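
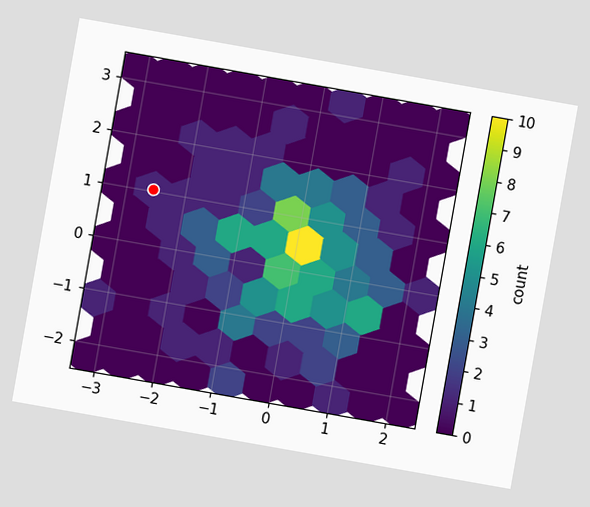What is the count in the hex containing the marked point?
1

The chart is tilted about 10° clockwise. The marked hex reads 1 on the colorbar.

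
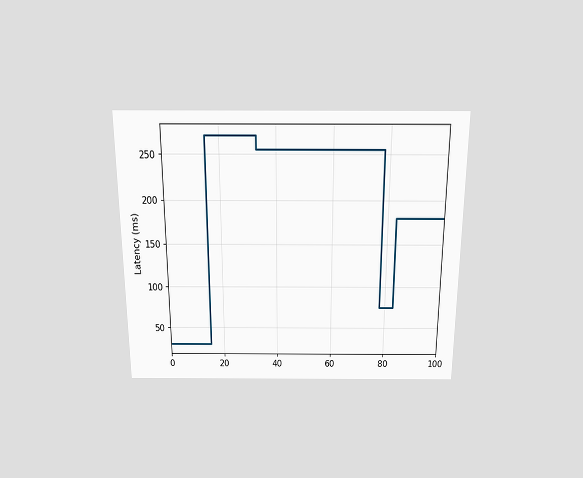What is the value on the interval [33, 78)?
The chart is viewed slightly from above. On [33, 78) the step sits at 255ms.

255ms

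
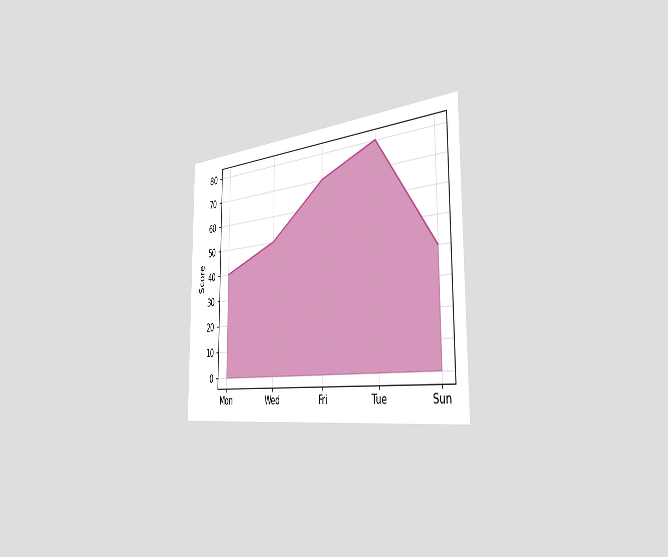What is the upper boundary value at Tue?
80

The chart is viewed slightly from the right. At Tue the upper boundary is at 80.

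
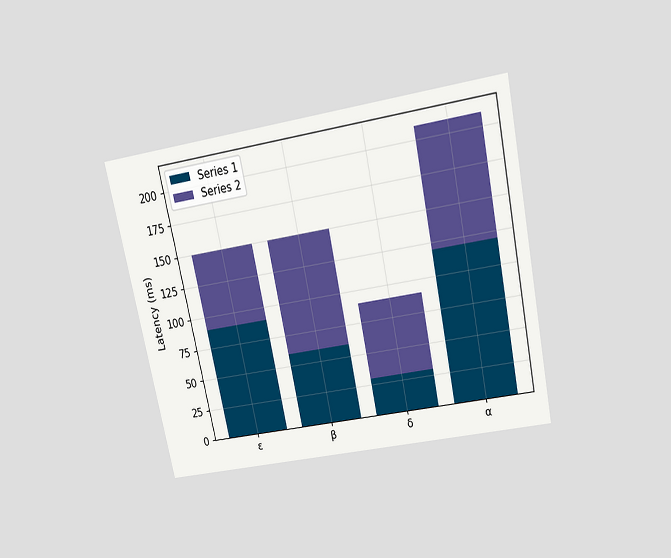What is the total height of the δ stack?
90ms

The chart is tilted about 12° counter-clockwise and viewed slightly from above. The δ stack's top reaches 90ms on the y-axis.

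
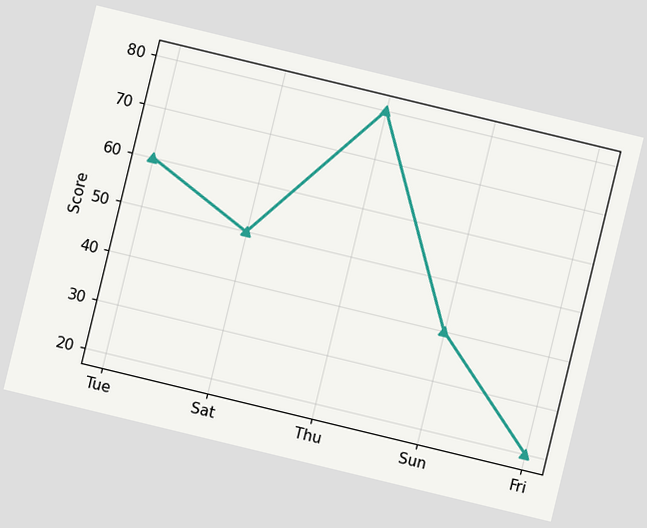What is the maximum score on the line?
80

The chart is tilted about 14° clockwise. The highest point is at Thu, and reading across to the y-axis gives 80.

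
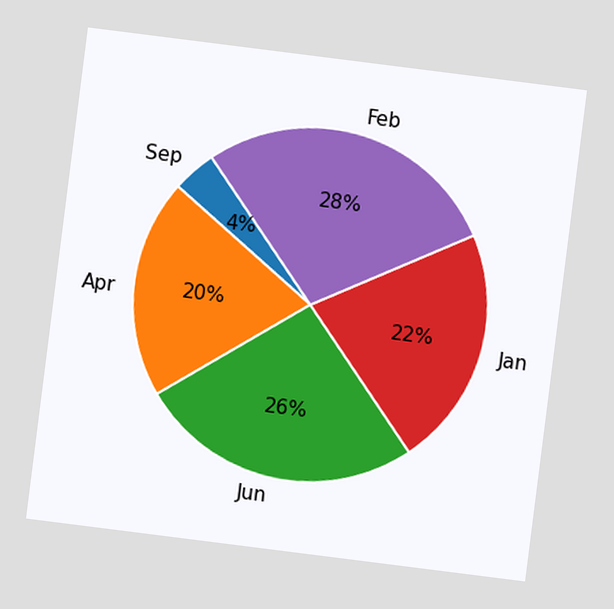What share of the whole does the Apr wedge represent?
The chart is tilted about 7° clockwise. The Apr slice takes up 20% of the pie.

20%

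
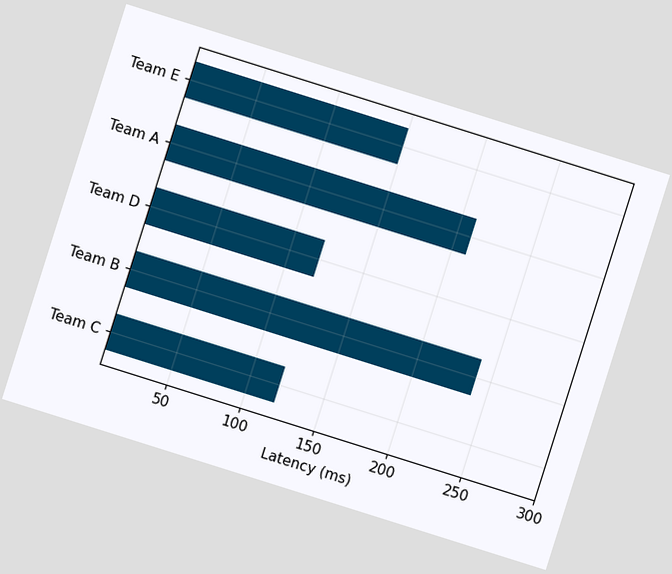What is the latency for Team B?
240ms

The chart is tilted about 17° clockwise. Reading along the chart's x-axis, the Team B bar reaches 240ms.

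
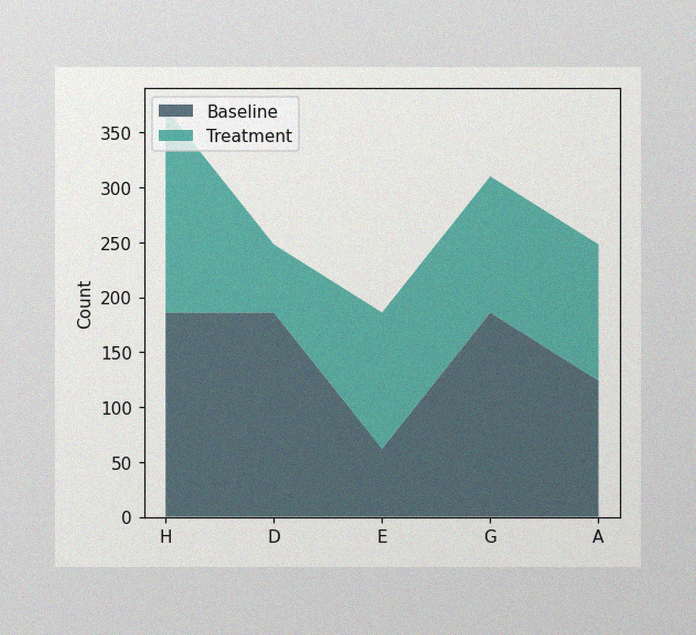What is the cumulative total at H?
The image has some photo noise and uneven lighting. The stacked total at H reaches 372.

372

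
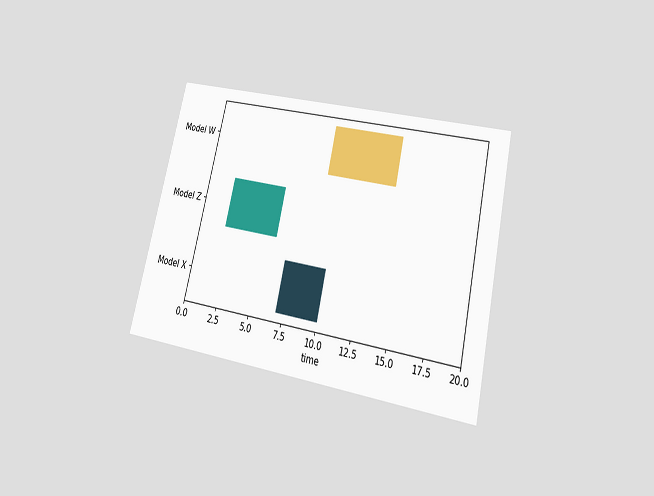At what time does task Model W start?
The chart is tilted about 13° clockwise and viewed slightly from below. The Model W bar begins at t=9.

9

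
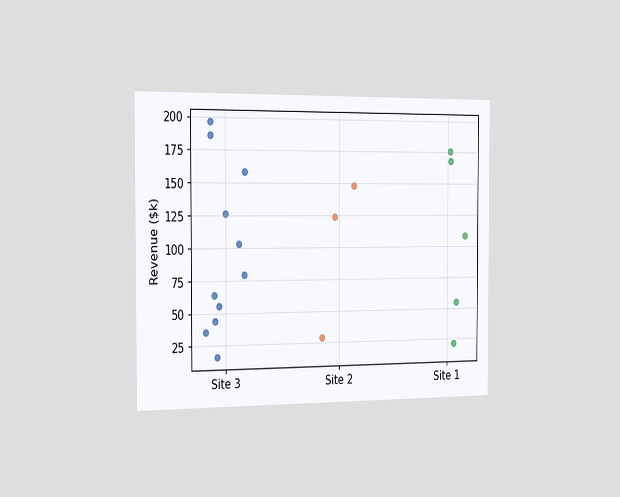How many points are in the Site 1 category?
5

The chart is viewed slightly from the left. Counting the markers in the Site 1 column gives 5.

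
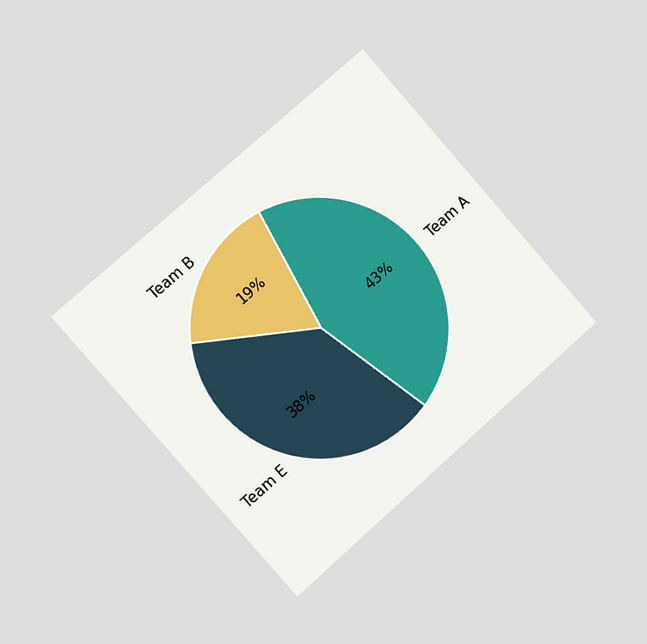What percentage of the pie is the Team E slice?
The chart is tilted about 41° counter-clockwise and viewed slightly from the left. The Team E slice takes up 38% of the pie.

38%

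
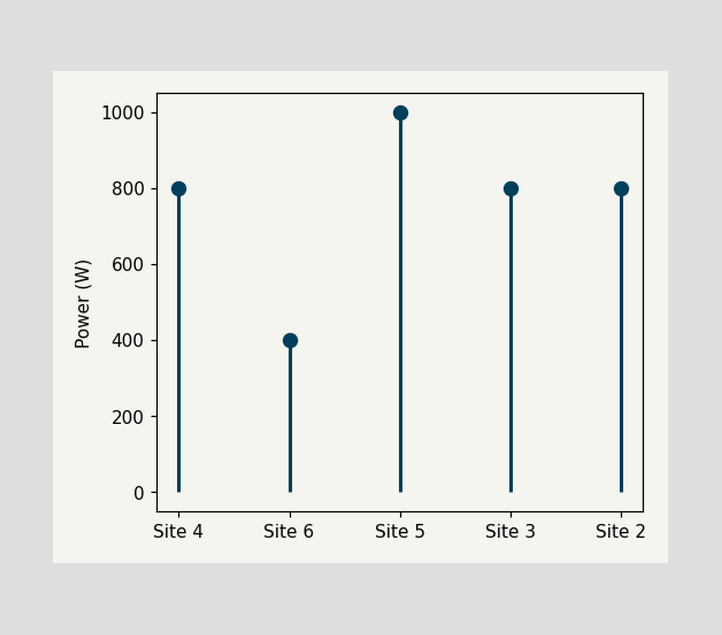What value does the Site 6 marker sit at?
The Site 6 marker sits at 400W.

400W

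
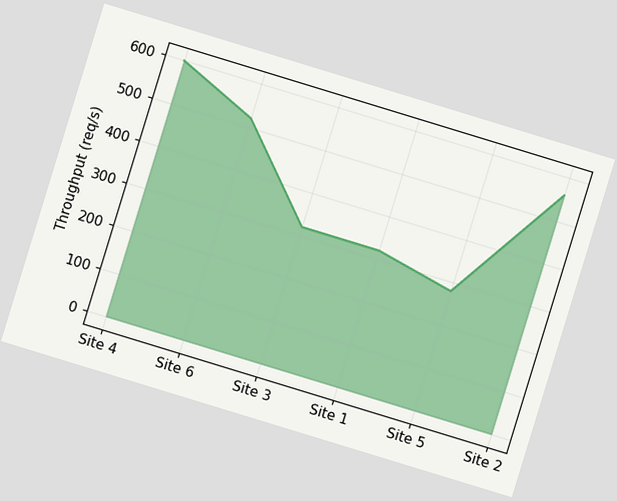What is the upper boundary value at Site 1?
The chart is tilted about 17° clockwise. At Site 1 the upper boundary is at 320req/s.

320req/s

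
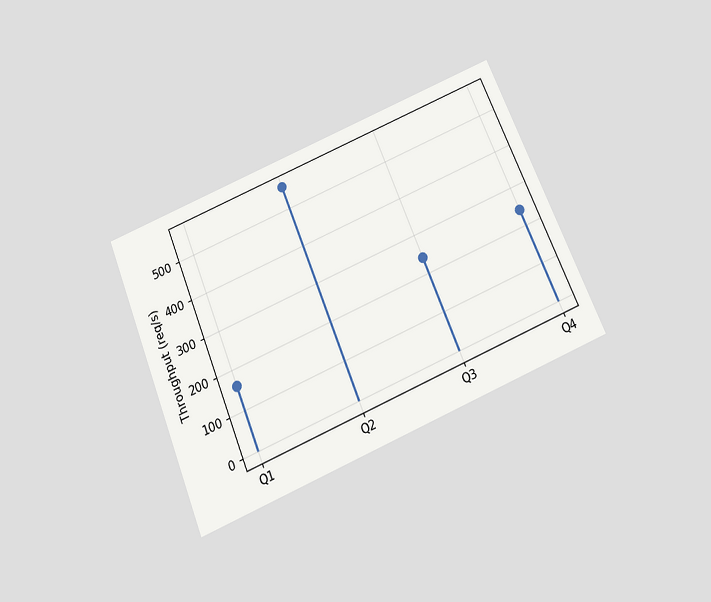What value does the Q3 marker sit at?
240req/s

The chart is tilted about 23° counter-clockwise and viewed slightly from below. The Q3 marker sits at 240req/s.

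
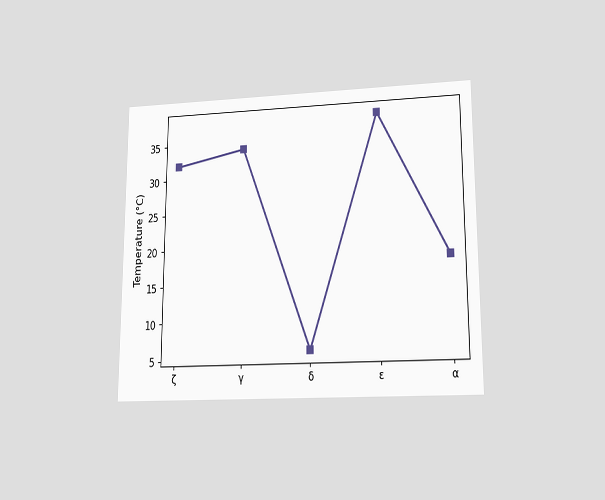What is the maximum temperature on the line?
The chart is viewed at a slight angle. The highest point is at ε, and reading across to the y-axis gives 38°C.

38°C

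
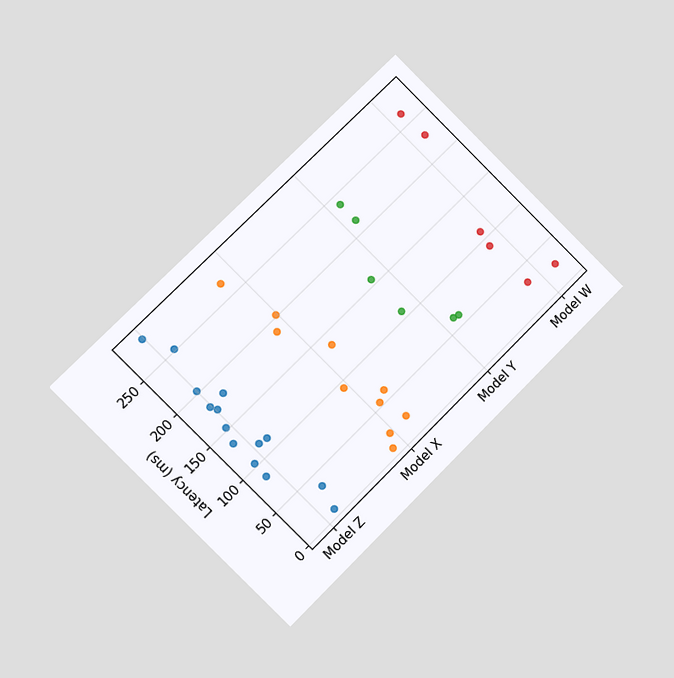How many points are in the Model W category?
The chart is tilted about 45° counter-clockwise and viewed slightly from the left. Counting the markers in the Model W column gives 6.

6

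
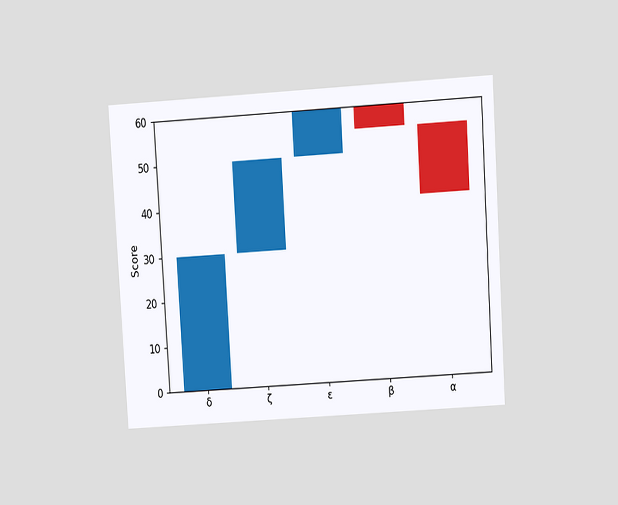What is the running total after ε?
The chart is tilted about 3° counter-clockwise and viewed at a slight angle. After ε the running total reaches 60.

60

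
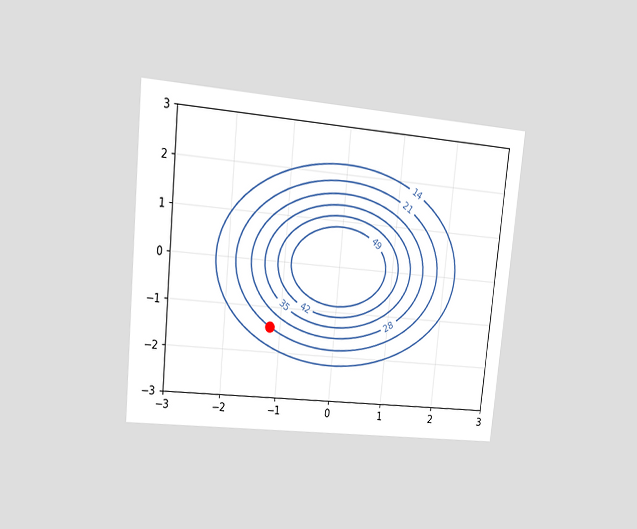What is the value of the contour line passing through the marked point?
21

The chart is tilted about 6° clockwise and viewed at a slight angle. The marked point sits on the contour labelled 21.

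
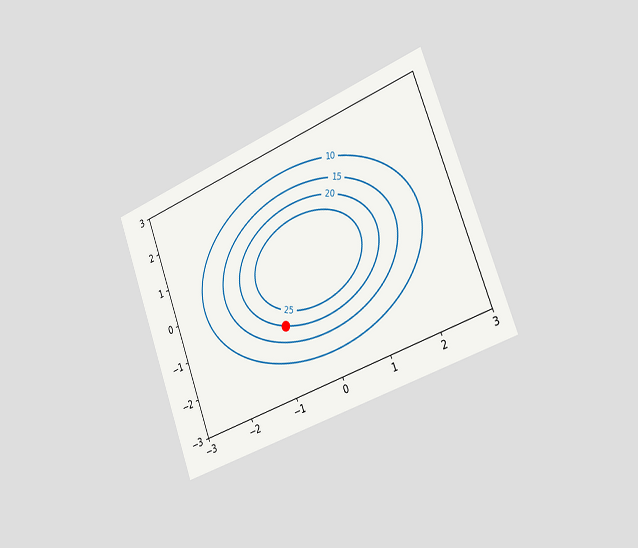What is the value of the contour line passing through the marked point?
The chart is tilted about 21° counter-clockwise and viewed slightly from the right. The marked point sits on the contour labelled 20.

20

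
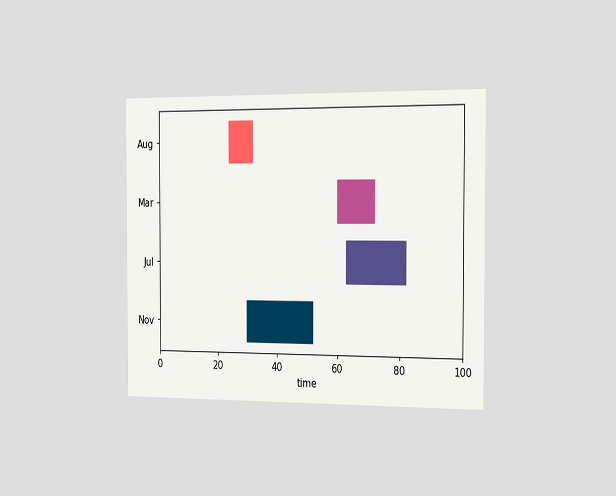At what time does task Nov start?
The chart is viewed slightly from the right. The Nov bar begins at t=30.

30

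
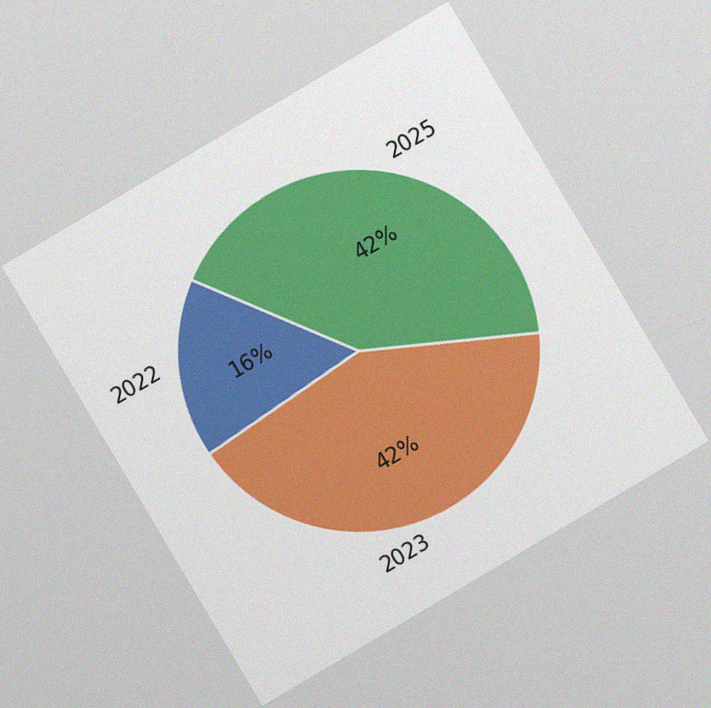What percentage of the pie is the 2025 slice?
The chart is tilted about 31° counter-clockwise, with some photo noise. The 2025 slice takes up 42% of the pie.

42%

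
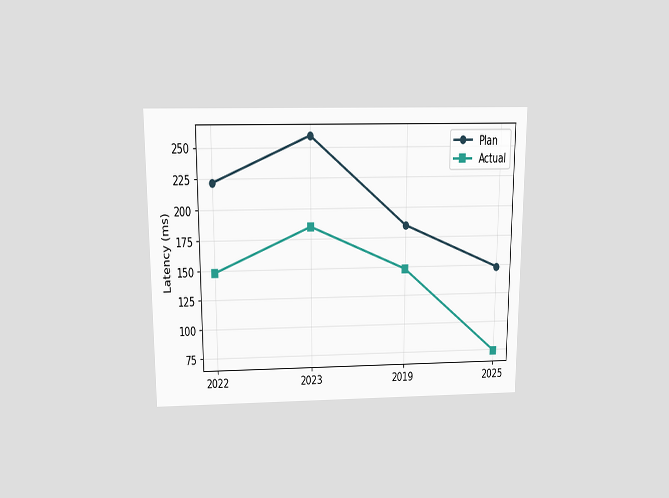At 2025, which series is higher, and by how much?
Plan, by 74ms

The chart is viewed slightly from above. At 2025, Plan sits above the other line by 74ms.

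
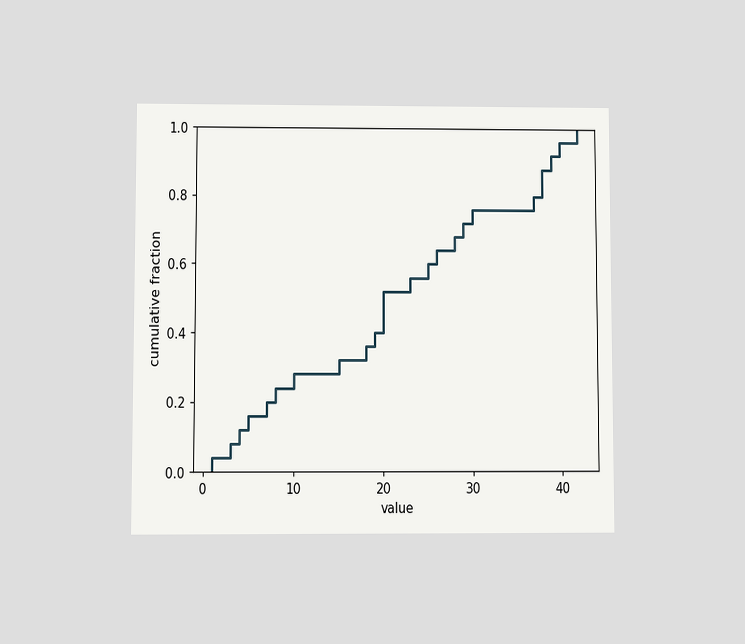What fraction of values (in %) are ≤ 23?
56%

The chart is viewed at a slight angle. At x=23 the ECDF step is at 56%.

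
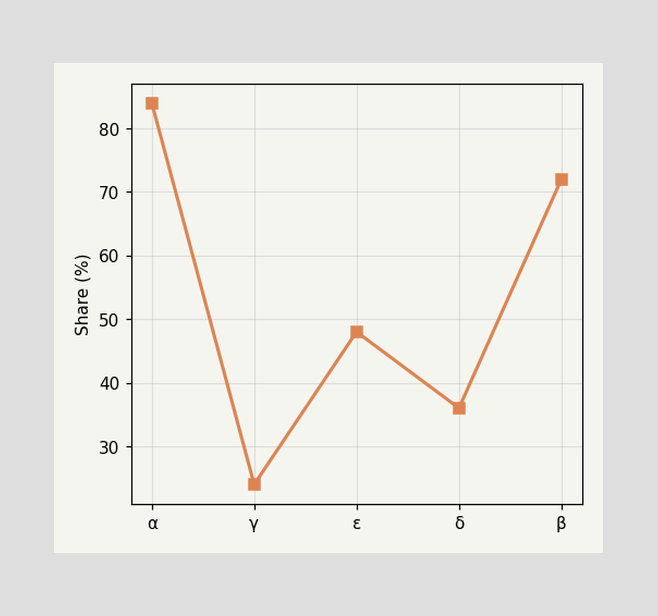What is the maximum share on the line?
84%

The highest point is at α, and reading across to the y-axis gives 84%.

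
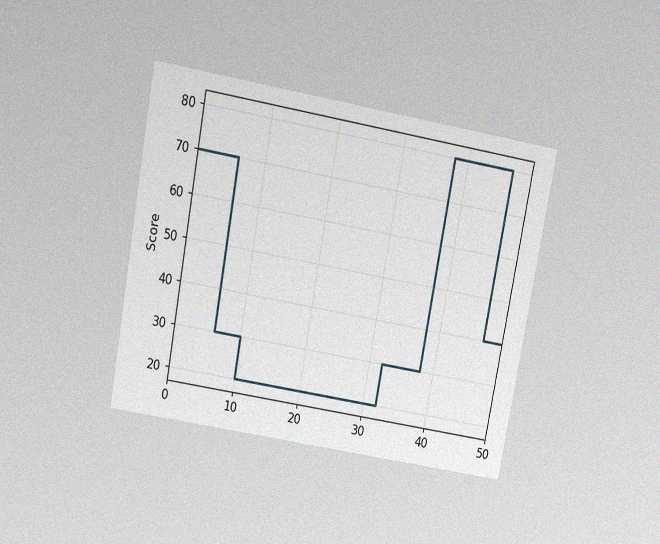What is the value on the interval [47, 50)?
40

The chart is tilted about 10° clockwise and viewed slightly from above, with some photo noise. On [47, 50) the step sits at 40.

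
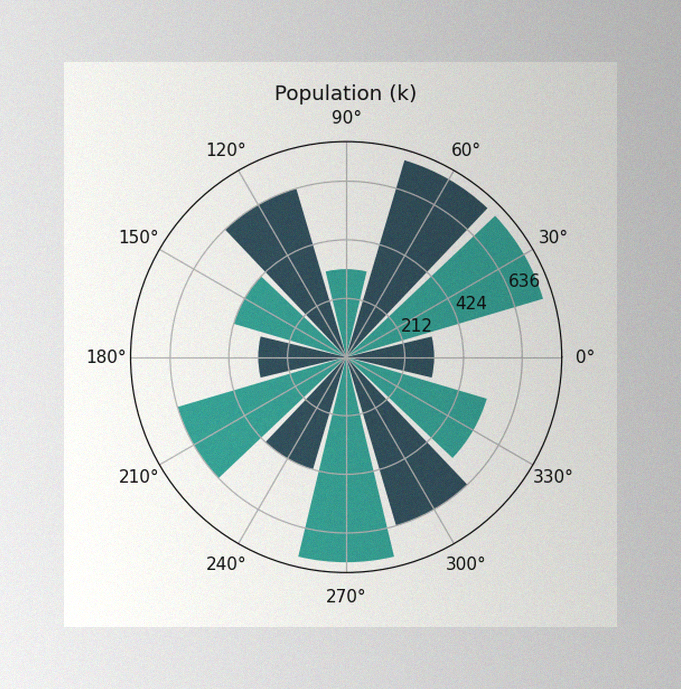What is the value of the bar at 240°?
The image has some photo noise and uneven lighting. The bar at 240° reaches 424k on the radial axis.

424k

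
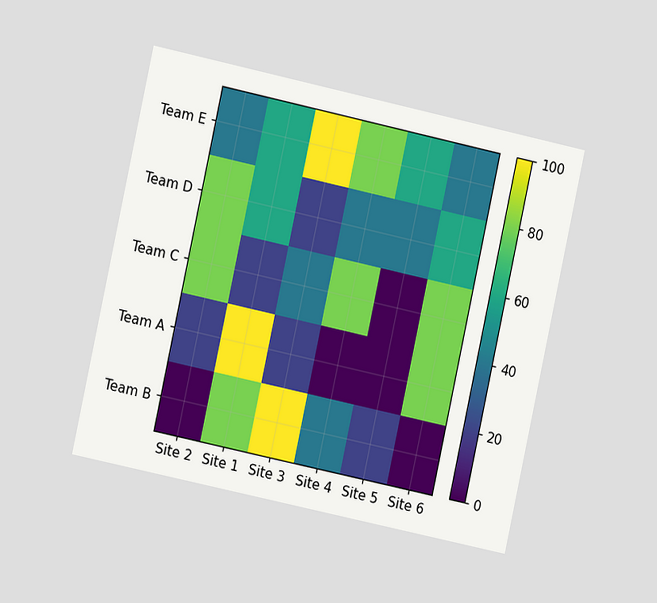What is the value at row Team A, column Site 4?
The chart is tilted about 12° clockwise and viewed at a slight angle. Matching cell (Team A, Site 4) against the colorbar gives 0.

0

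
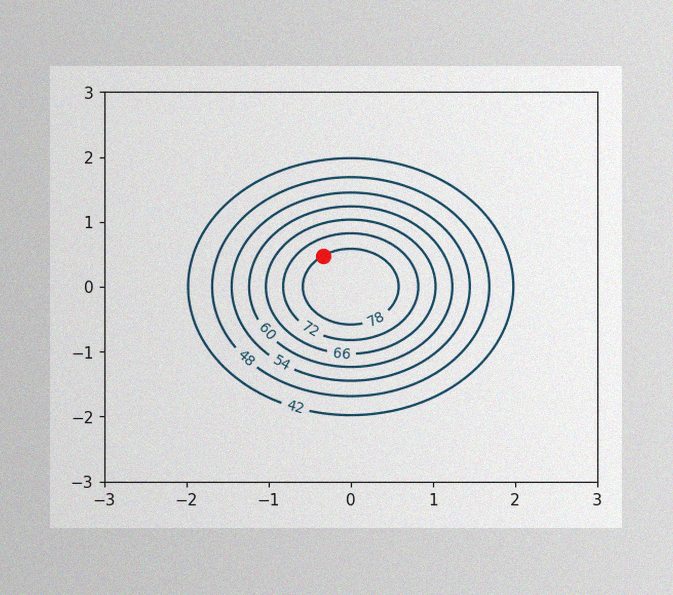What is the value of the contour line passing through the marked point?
The image has some photo noise and uneven lighting. The marked point sits on the contour labelled 78.

78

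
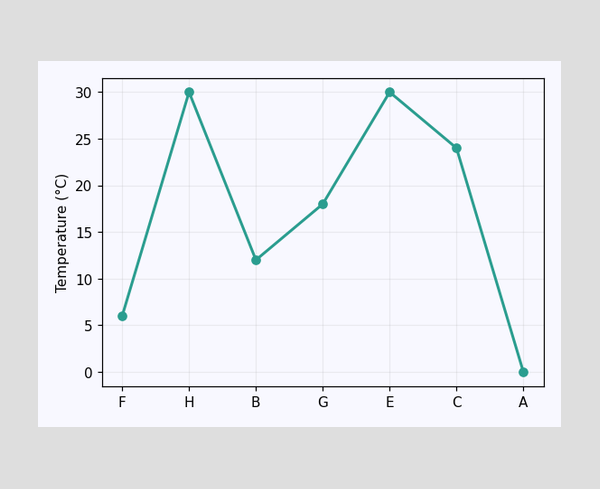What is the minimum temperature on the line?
The lowest point is at A, and reading across to the y-axis gives 0°C.

0°C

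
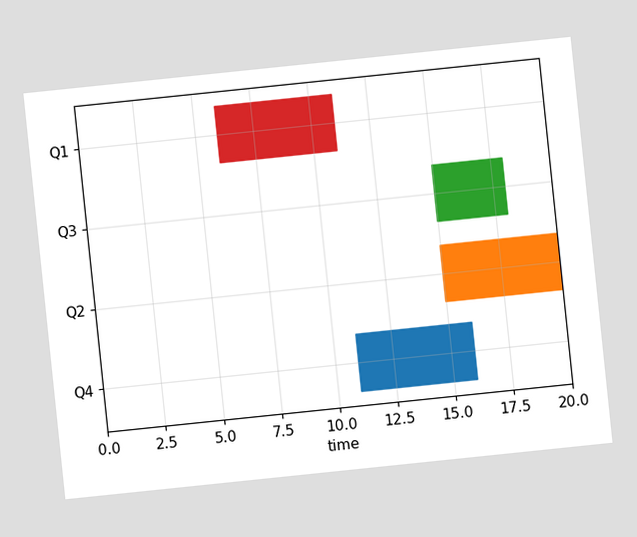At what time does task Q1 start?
The chart is tilted about 6° counter-clockwise. The Q1 bar begins at t=6.

6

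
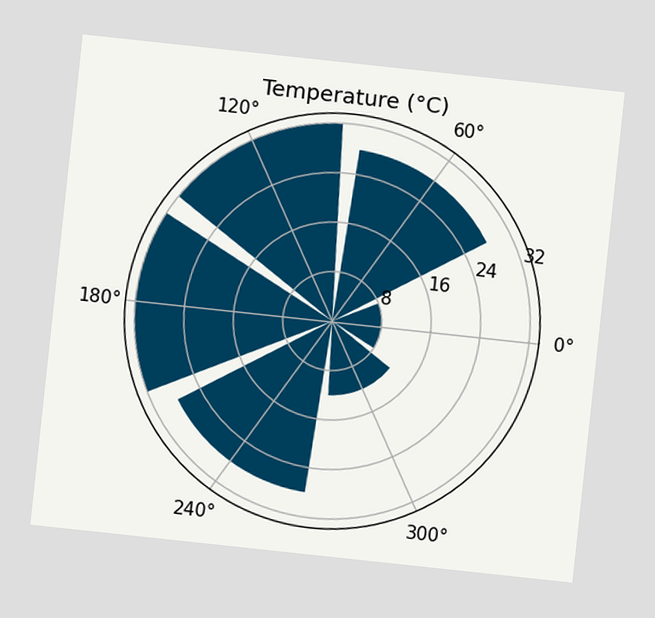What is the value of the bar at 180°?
32°C

The chart is tilted about 6° clockwise. The bar at 180° reaches 32°C on the radial axis.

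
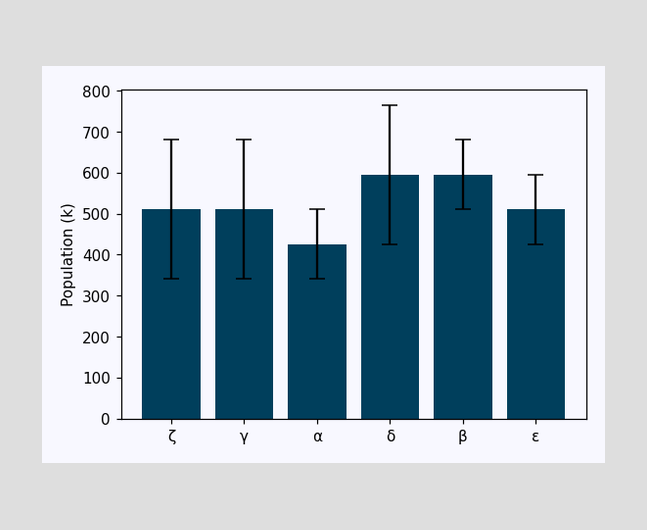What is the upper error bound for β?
The β bar's upper whisker reaches 680k.

680k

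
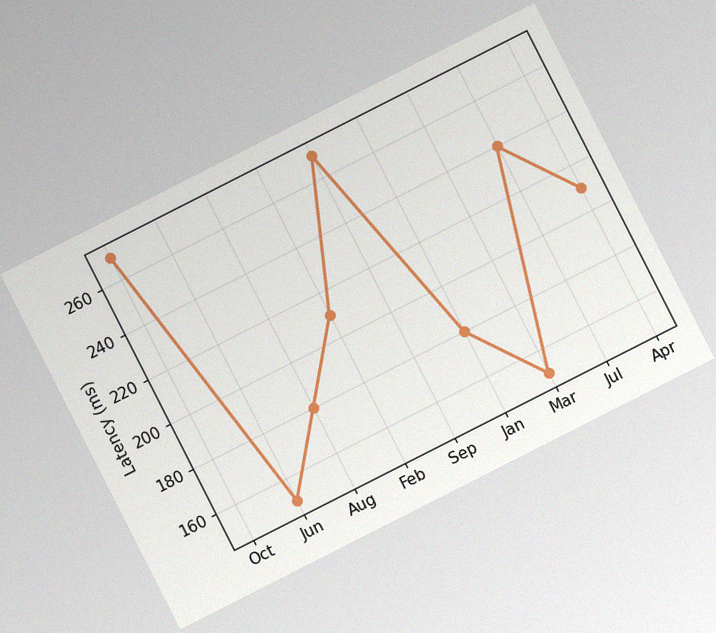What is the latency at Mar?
150ms

The chart is tilted about 27° counter-clockwise, with some photo noise. At Mar, the line is at 150ms.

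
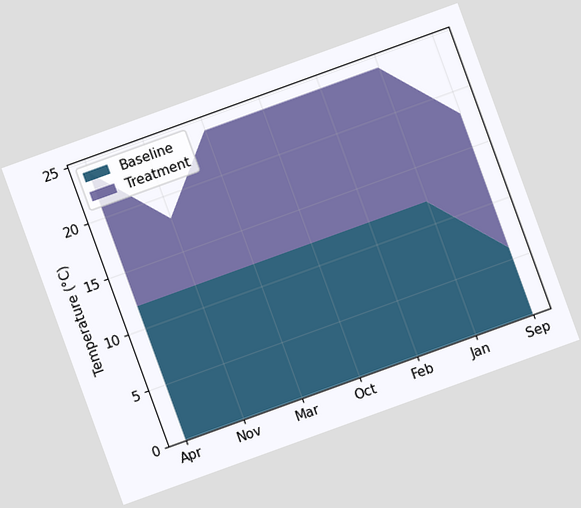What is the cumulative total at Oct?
24°C

The chart is tilted about 20° counter-clockwise. The stacked total at Oct reaches 24°C.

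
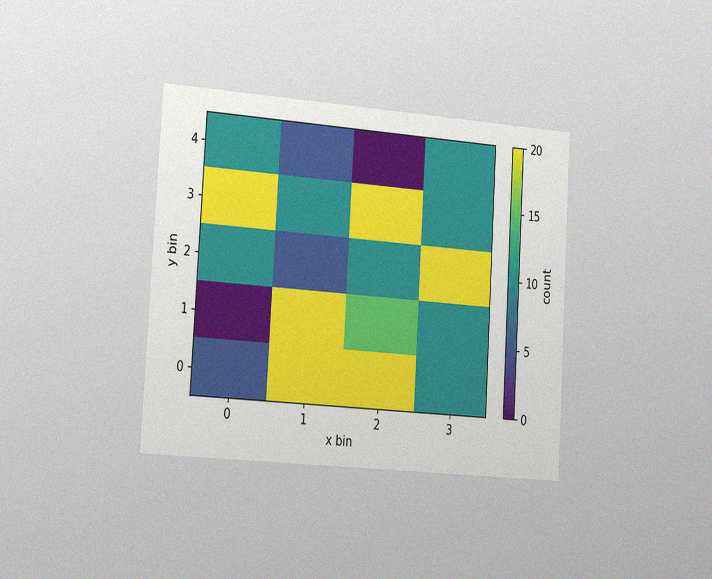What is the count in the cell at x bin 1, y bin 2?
The chart is tilted about 3° clockwise and viewed slightly from the left, with some photo noise. Matching the cell (1, 2) against the colorbar gives 5.

5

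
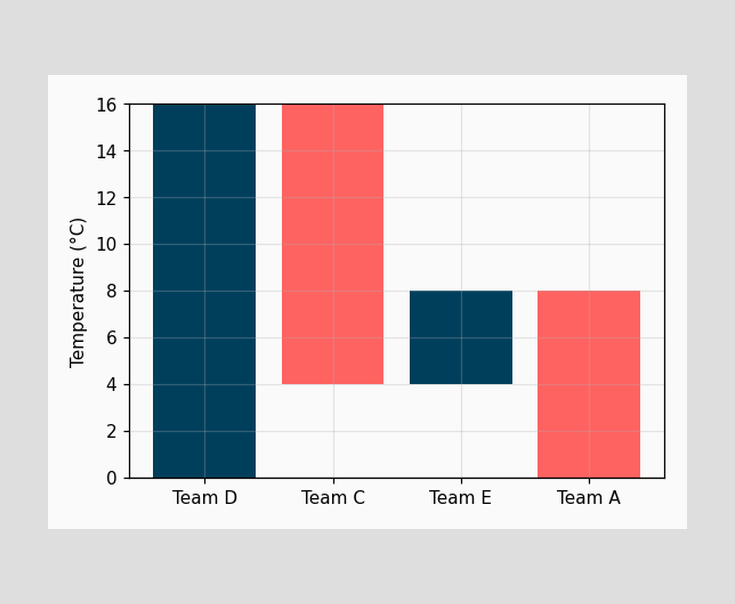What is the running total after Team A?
0°C

After Team A the running total reaches 0°C.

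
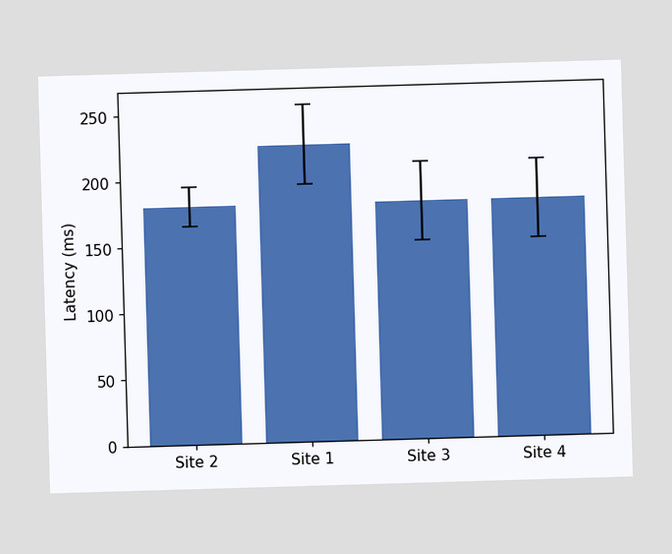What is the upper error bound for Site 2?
195ms

The Site 2 bar's upper whisker reaches 195ms.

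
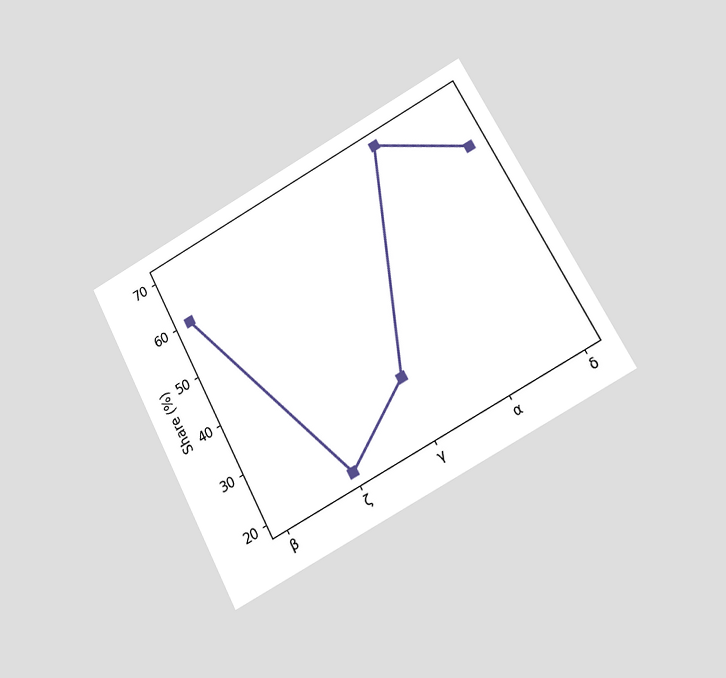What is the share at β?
The chart is tilted about 28° counter-clockwise and viewed at a slight angle. At β, the line is at 60%.

60%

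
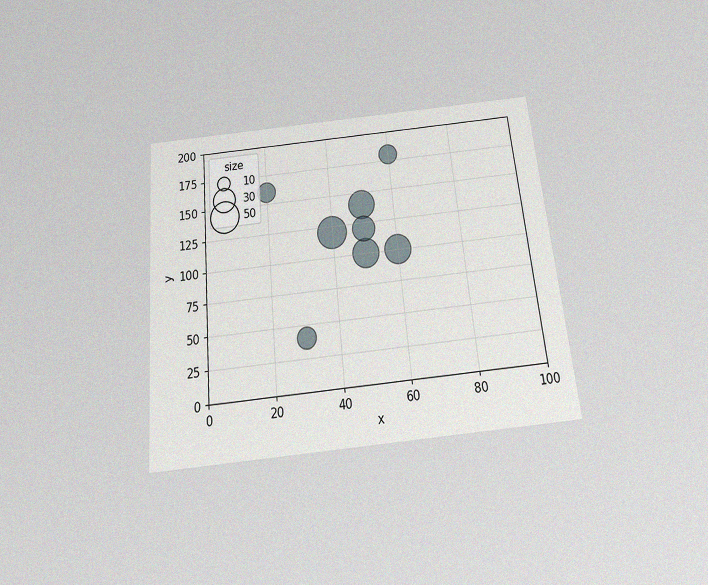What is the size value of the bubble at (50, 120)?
30

The chart is tilted about 5° counter-clockwise and viewed slightly from below, with some photo noise. Matching the bubble at (50, 120) against the size legend gives 30.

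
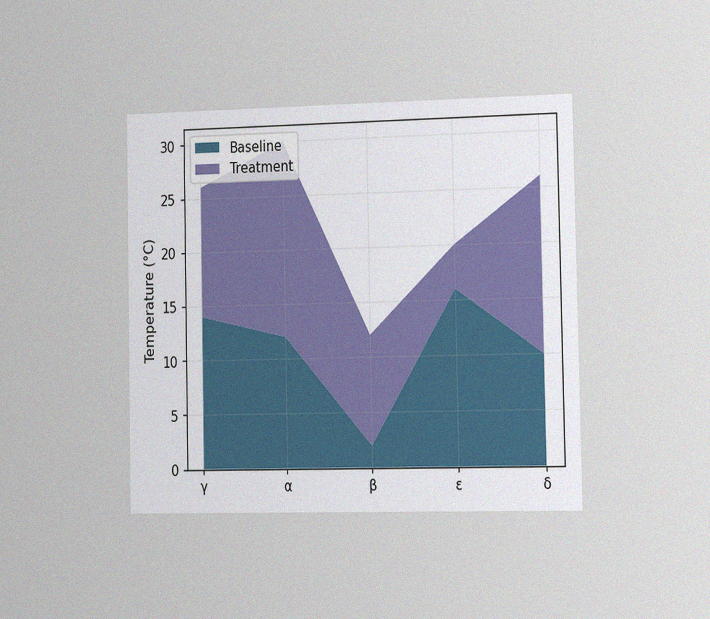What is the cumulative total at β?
The chart is viewed slightly from the right, with some photo noise. The stacked total at β reaches 12°C.

12°C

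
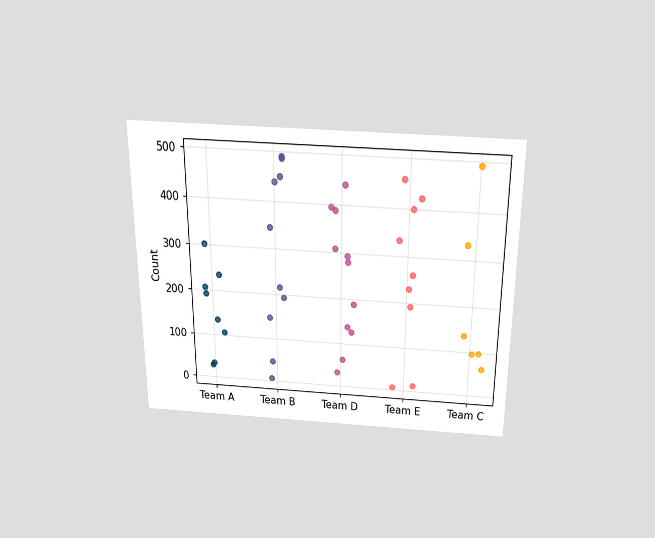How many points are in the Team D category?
The chart is viewed slightly from above. Counting the markers in the Team D column gives 11.

11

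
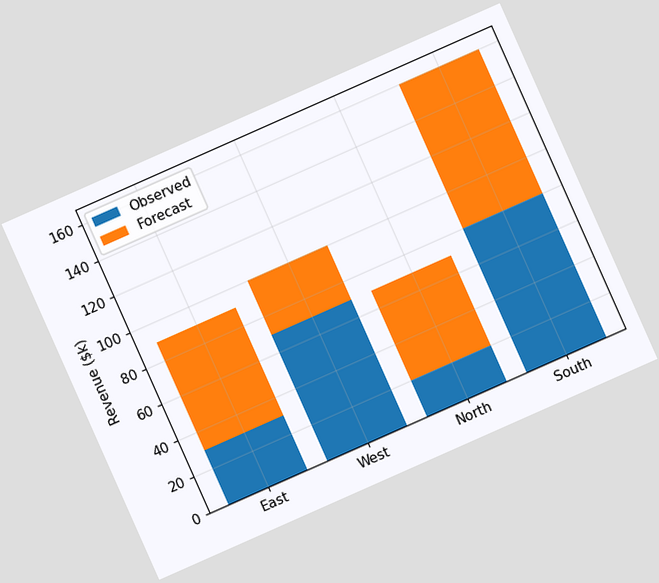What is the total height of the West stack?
$100k

The chart is tilted about 24° counter-clockwise. The West stack's top reaches $100k on the y-axis.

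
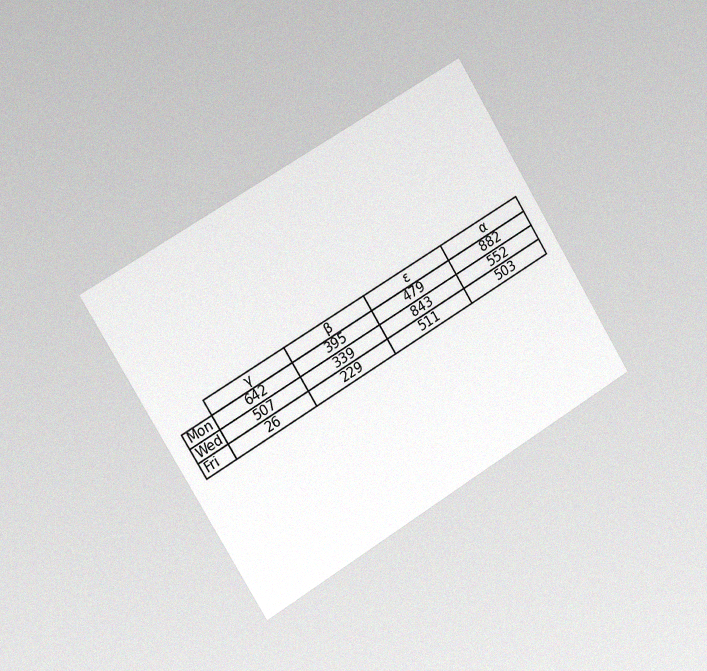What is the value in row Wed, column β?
The chart is tilted about 31° counter-clockwise and viewed slightly from the left, with some photo noise. The (Wed, β) cell reads 339.

339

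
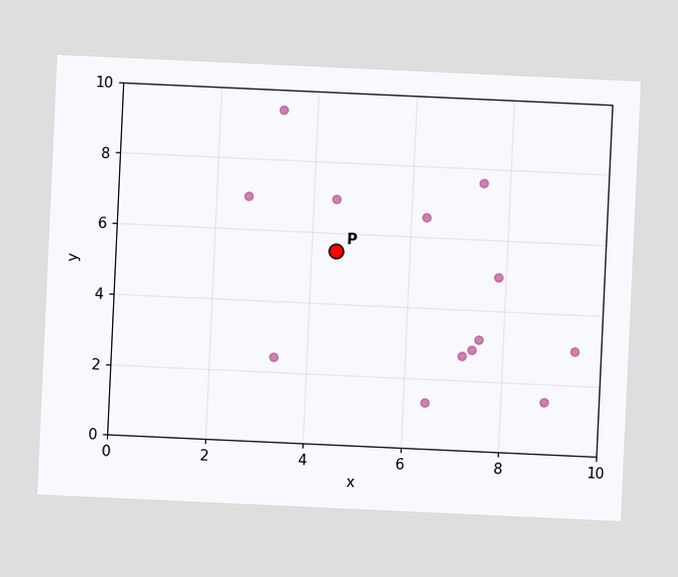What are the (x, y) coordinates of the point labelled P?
(4.5, 5.5)

The chart is tilted about 3° clockwise. Following the gridlines from P to each axis, P sits at (4.5, 5.5).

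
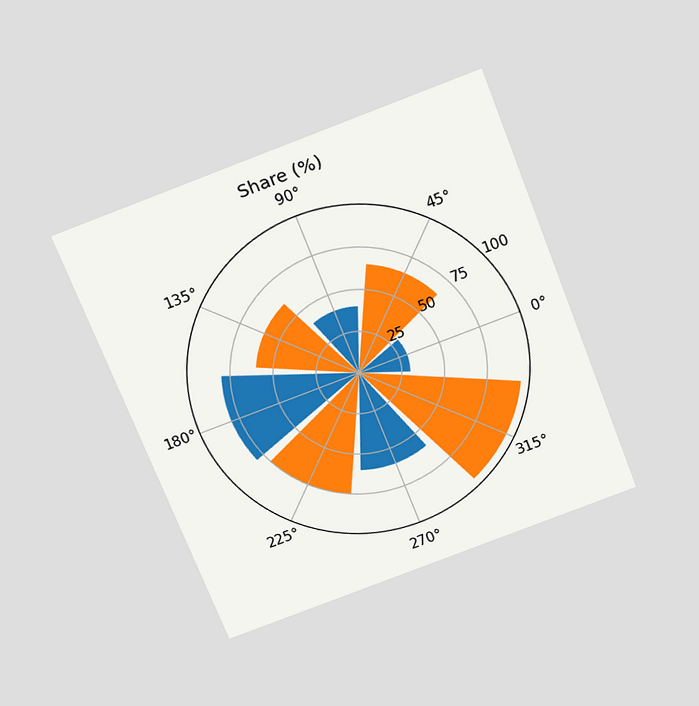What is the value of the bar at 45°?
The chart is tilted about 21° counter-clockwise and viewed slightly from above. The bar at 45° reaches 65% on the radial axis.

65%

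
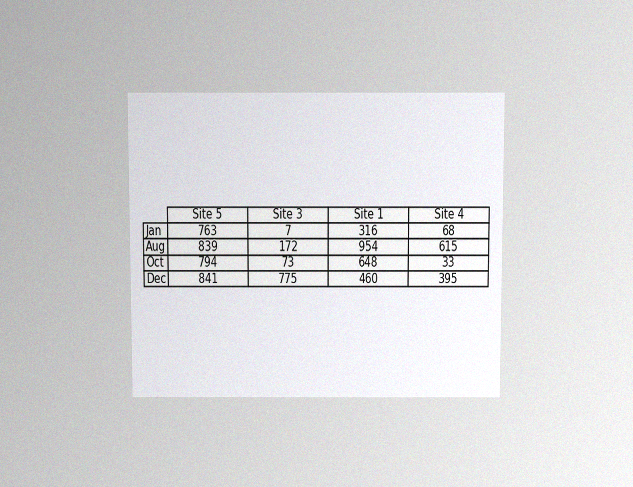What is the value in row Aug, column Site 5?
839

The chart is viewed slightly from above, with some photo noise. The (Aug, Site 5) cell reads 839.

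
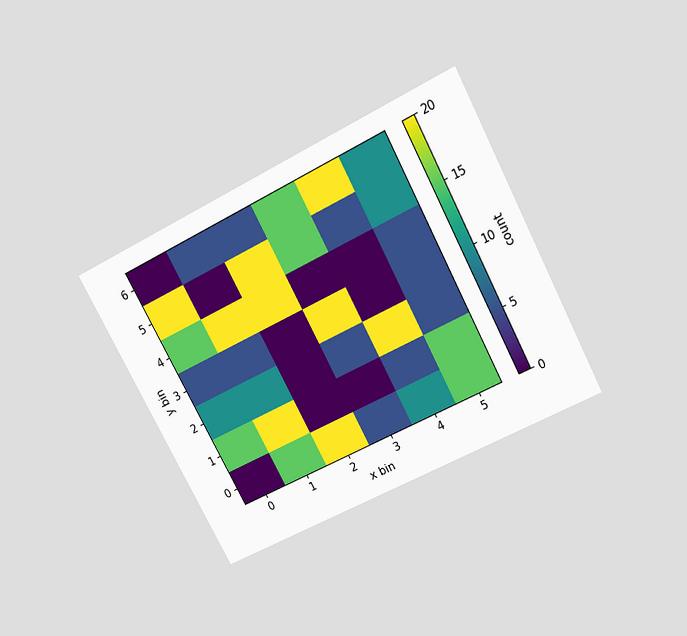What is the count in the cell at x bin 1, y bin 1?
The chart is tilted about 28° counter-clockwise and viewed slightly from above. Matching the cell (1, 1) against the colorbar gives 20.

20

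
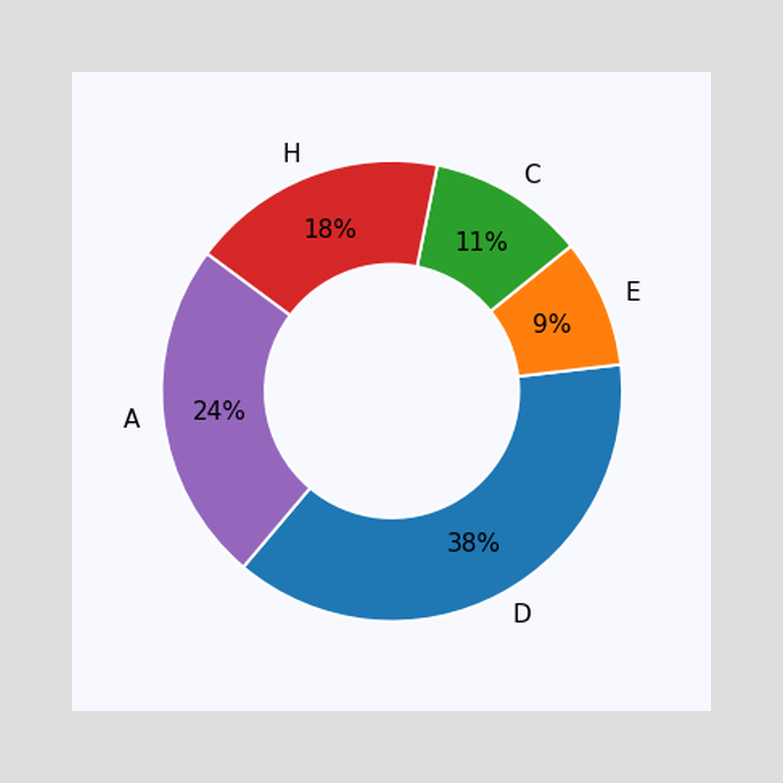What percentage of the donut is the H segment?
18%

The H segment takes up 18% of the ring.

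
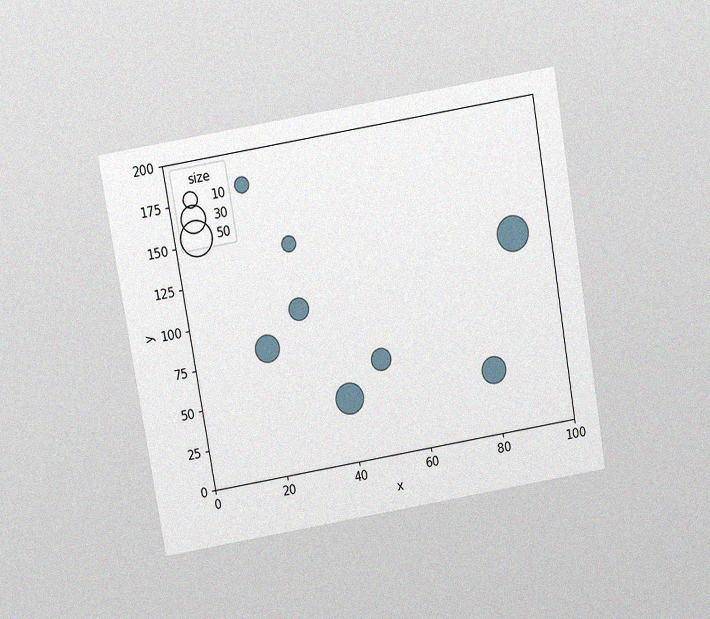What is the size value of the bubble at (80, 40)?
30

The chart is tilted about 10° counter-clockwise and viewed slightly from above, with some photo noise. Matching the bubble at (80, 40) against the size legend gives 30.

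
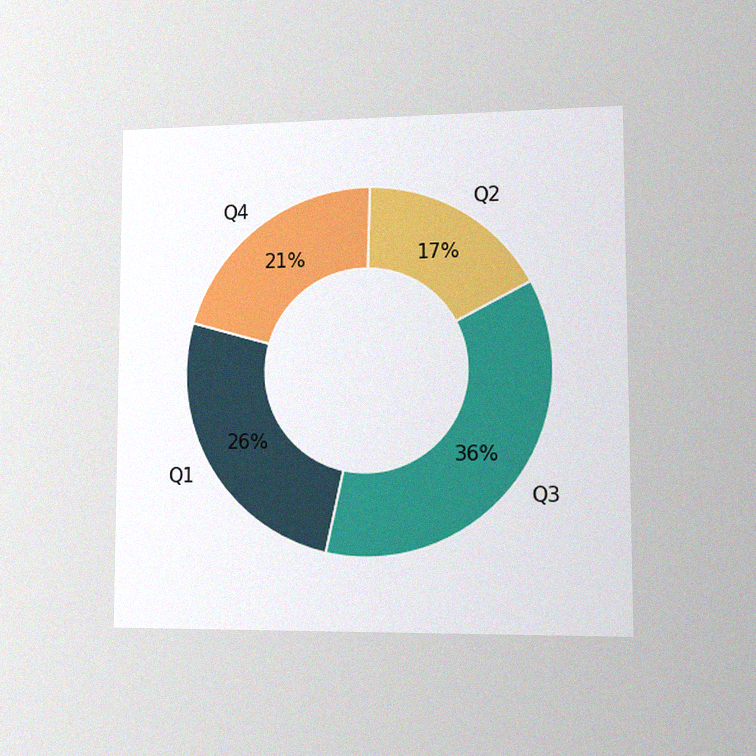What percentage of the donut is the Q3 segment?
36%

The chart is viewed slightly from the right, with some photo noise. The Q3 segment takes up 36% of the ring.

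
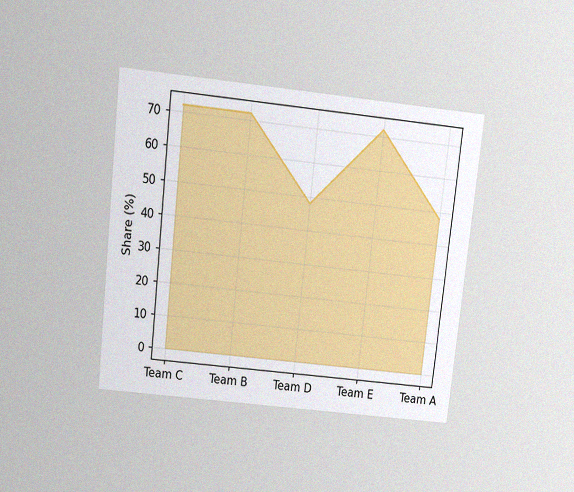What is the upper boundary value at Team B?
The chart is tilted about 6° clockwise and viewed slightly from above, with some photo noise. At Team B the upper boundary is at 72%.

72%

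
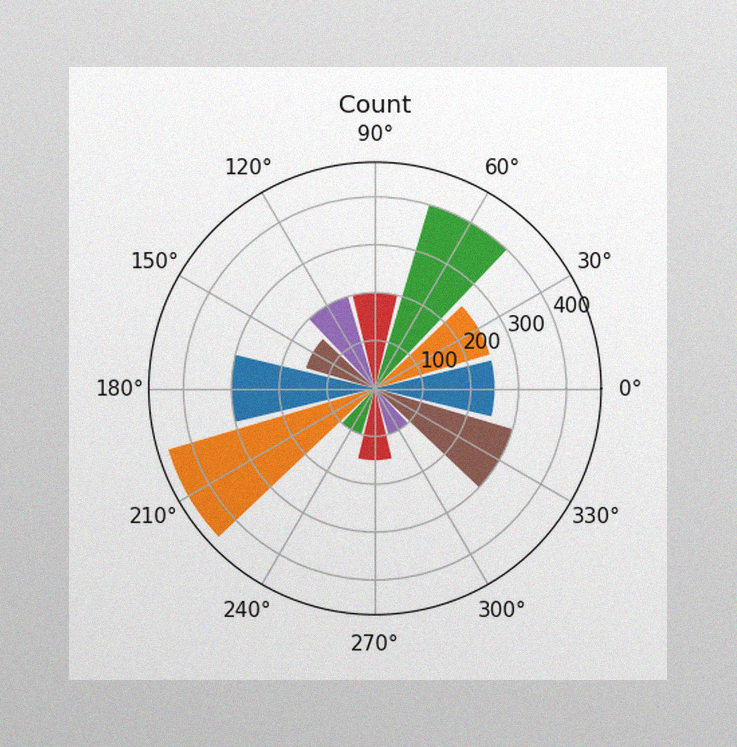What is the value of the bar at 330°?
300

The image has some photo noise and uneven lighting. The bar at 330° reaches 300 on the radial axis.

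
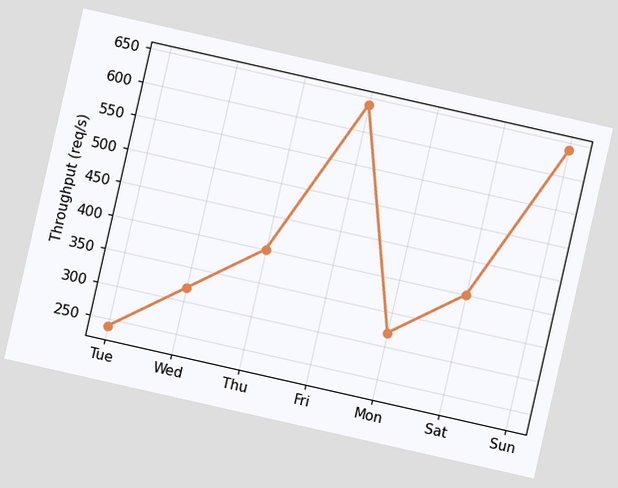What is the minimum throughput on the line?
The chart is tilted about 13° clockwise. The lowest point is at Tue, and reading across to the y-axis gives 240req/s.

240req/s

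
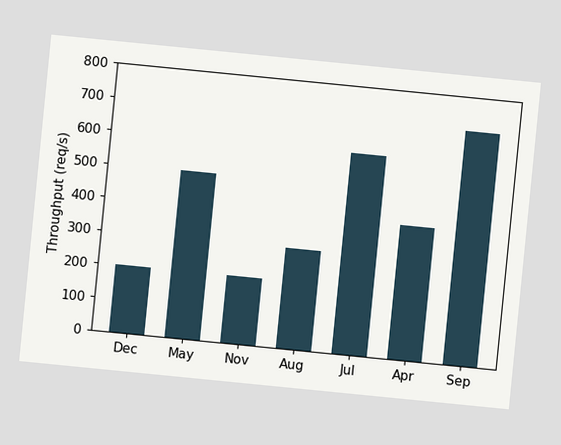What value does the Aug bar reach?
The chart is tilted about 6° clockwise. Reading along the chart's y-axis, the Aug bar reaches 300req/s.

300req/s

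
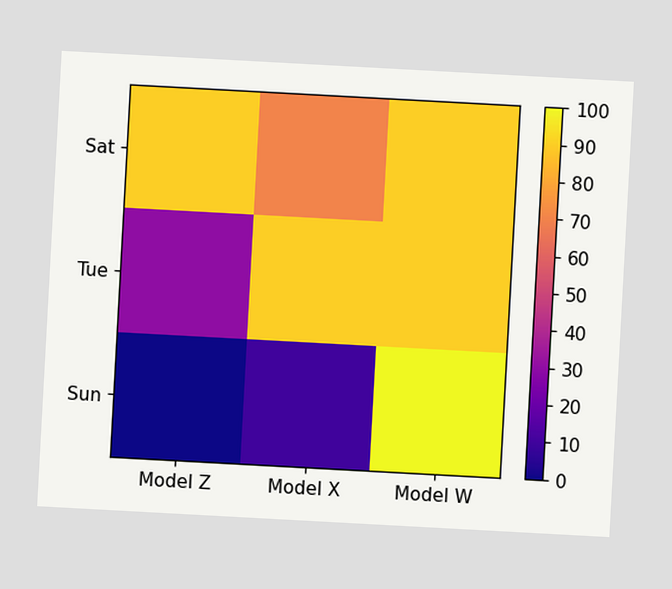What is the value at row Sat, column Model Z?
The chart is tilted about 3° clockwise. Matching cell (Sat, Model Z) against the colorbar gives 90.

90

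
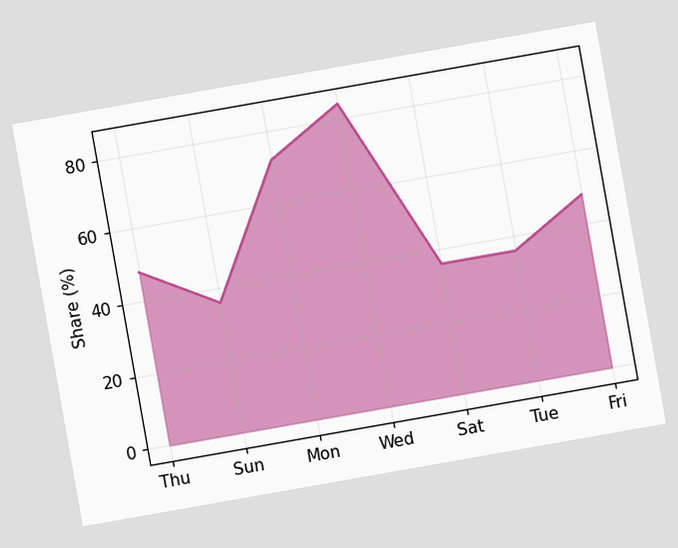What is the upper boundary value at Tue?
36%

The chart is tilted about 10° counter-clockwise. At Tue the upper boundary is at 36%.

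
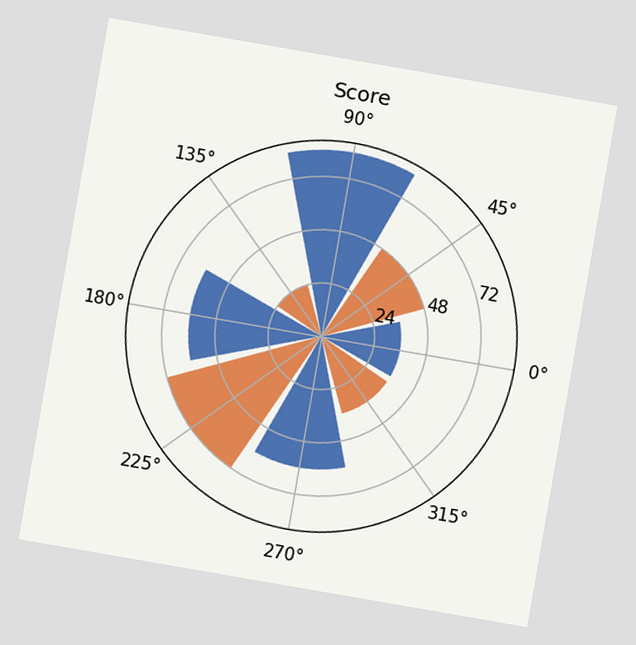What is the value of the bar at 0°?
36

The chart is tilted about 10° clockwise. The bar at 0° reaches 36 on the radial axis.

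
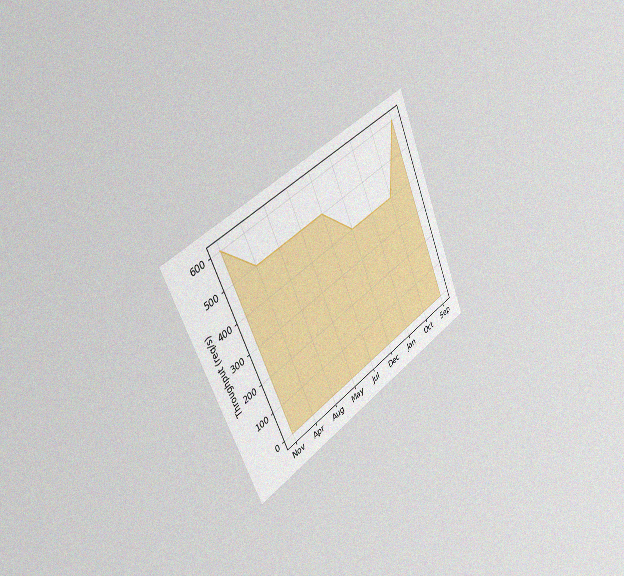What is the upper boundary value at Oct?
400req/s

The chart is tilted about 24° counter-clockwise and viewed slightly from the left, with some photo noise. At Oct the upper boundary is at 400req/s.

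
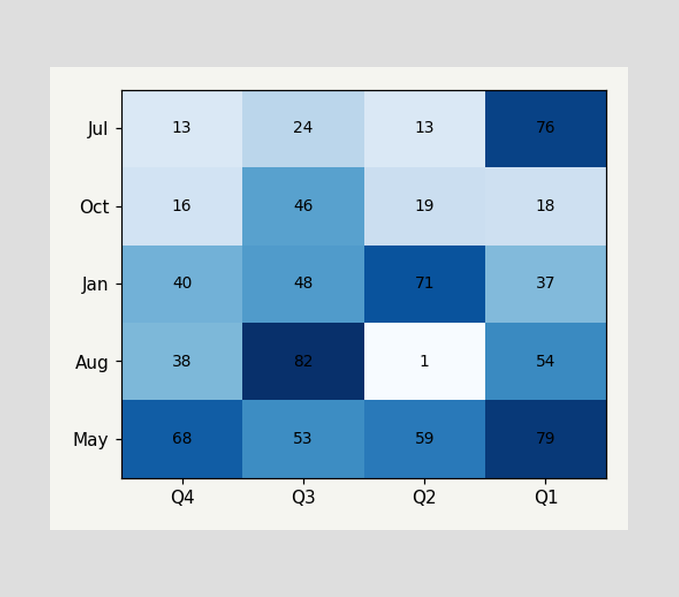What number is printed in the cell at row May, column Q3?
53

The (May, Q3) cell reads 53.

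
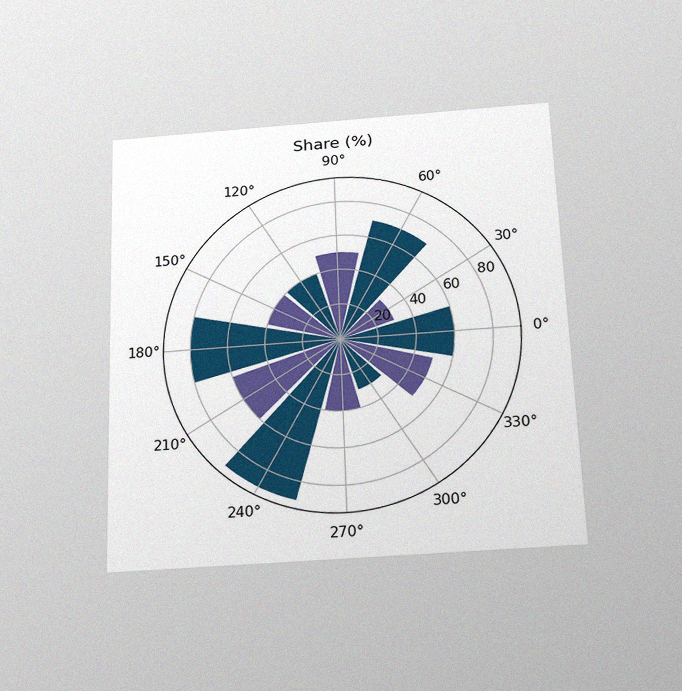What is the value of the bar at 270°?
The chart is viewed slightly from below, with some photo noise. The bar at 270° reaches 40% on the radial axis.

40%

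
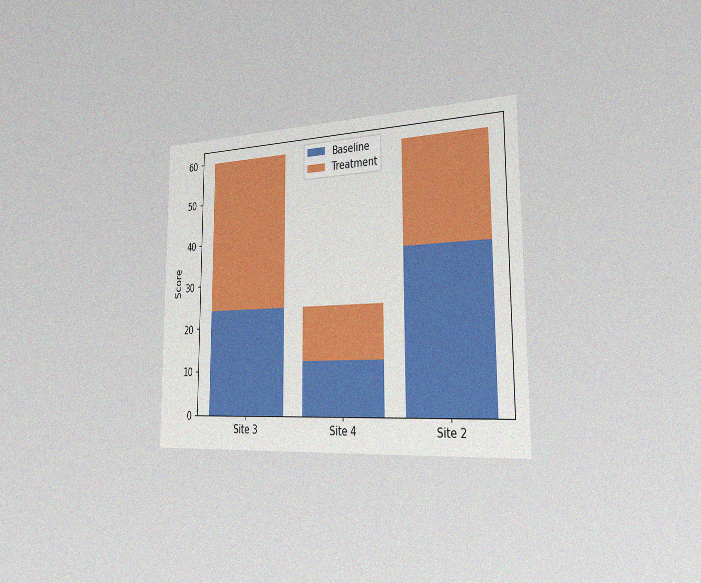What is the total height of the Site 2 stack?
60

The chart is viewed slightly from the right, with some photo noise. The Site 2 stack's top reaches 60 on the y-axis.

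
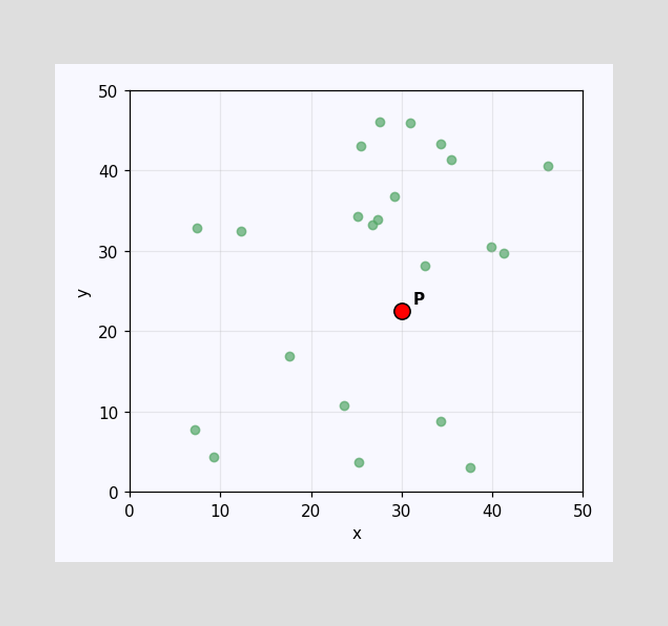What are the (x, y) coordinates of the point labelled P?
(30, 22.5)

Following the gridlines from P to each axis, P sits at (30, 22.5).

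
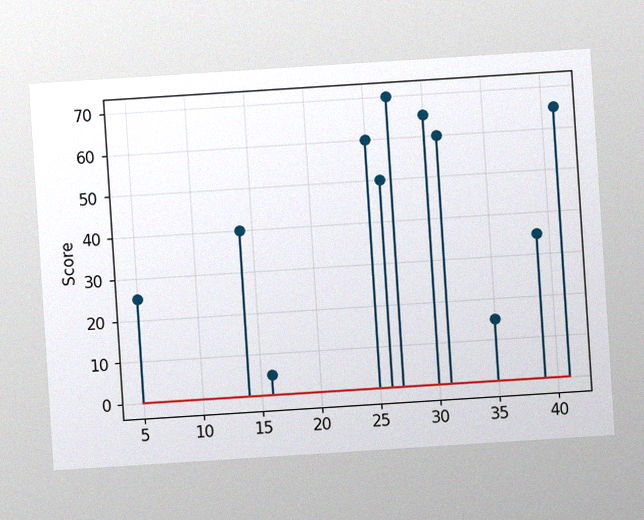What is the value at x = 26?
50

The chart is tilted about 4° counter-clockwise, with some photo noise. The stem at x=26 reaches 50.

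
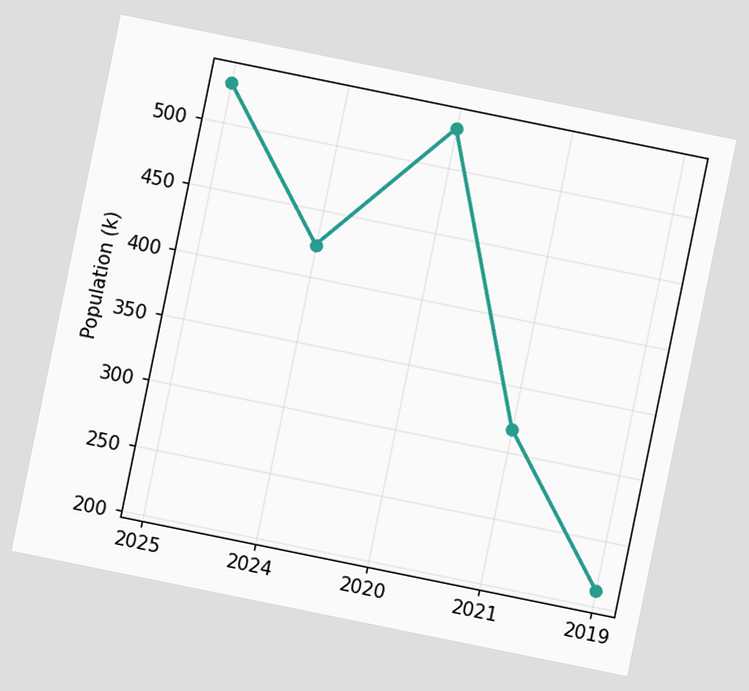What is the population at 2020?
530k

The chart is tilted about 12° clockwise. At 2020, the line is at 530k.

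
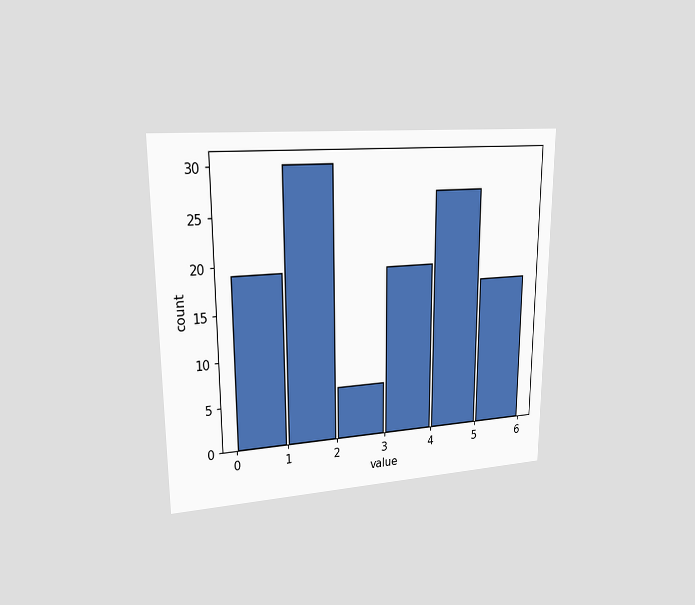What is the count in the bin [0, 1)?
The chart is viewed at a slight angle. The [0, 1) bin has height 19.

19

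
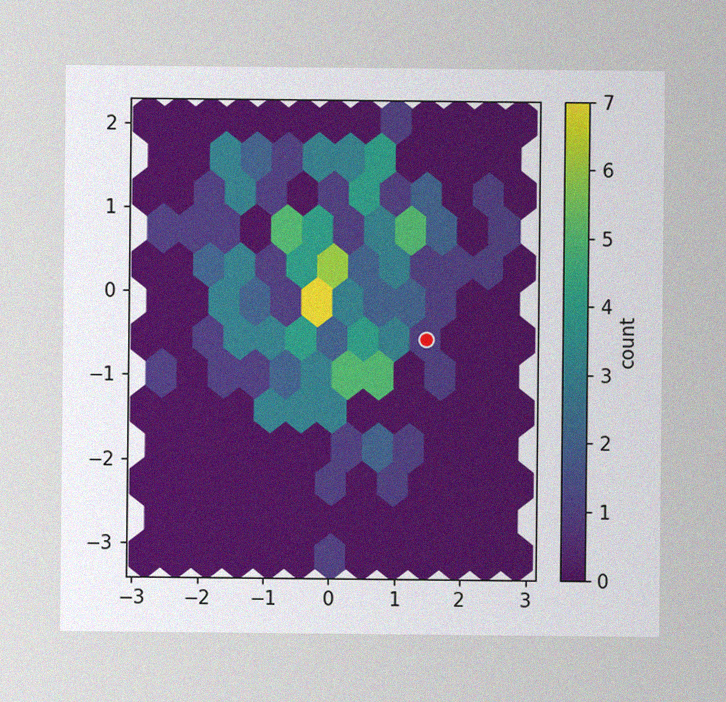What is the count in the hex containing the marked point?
The image has some photo noise and uneven lighting. The marked hex reads 1 on the colorbar.

1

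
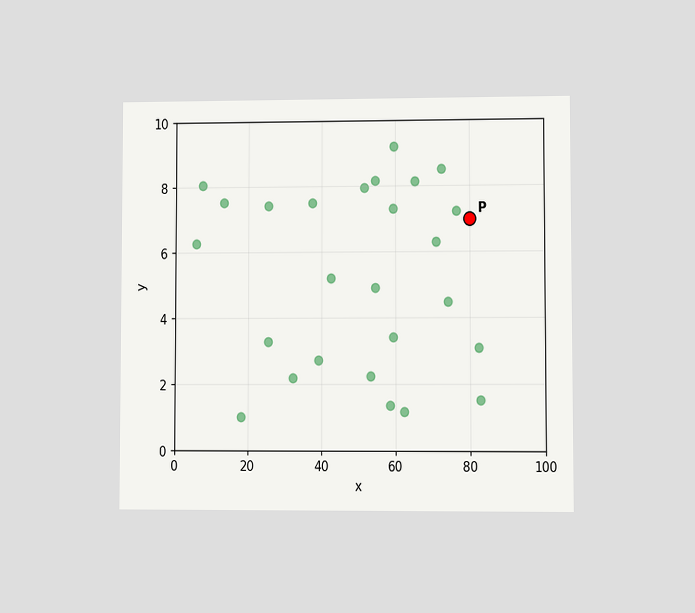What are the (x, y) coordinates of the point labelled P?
(80, 7)

The chart is viewed at a slight angle. Following the gridlines from P to each axis, P sits at (80, 7).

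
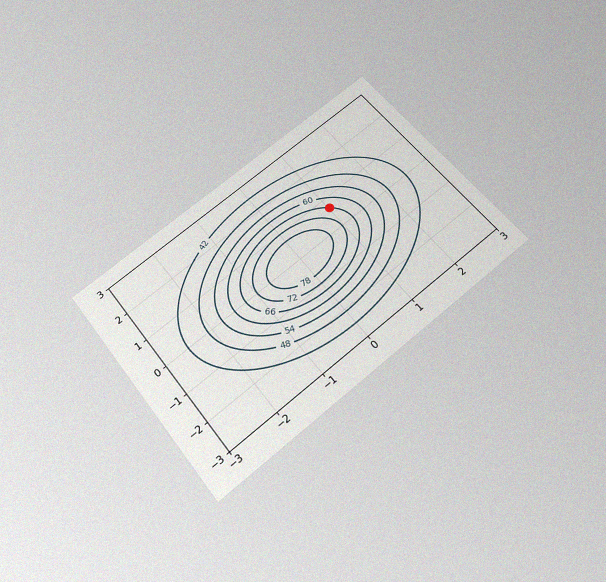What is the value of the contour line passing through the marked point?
66

The chart is tilted about 38° counter-clockwise and viewed slightly from below, with some photo noise. The marked point sits on the contour labelled 66.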